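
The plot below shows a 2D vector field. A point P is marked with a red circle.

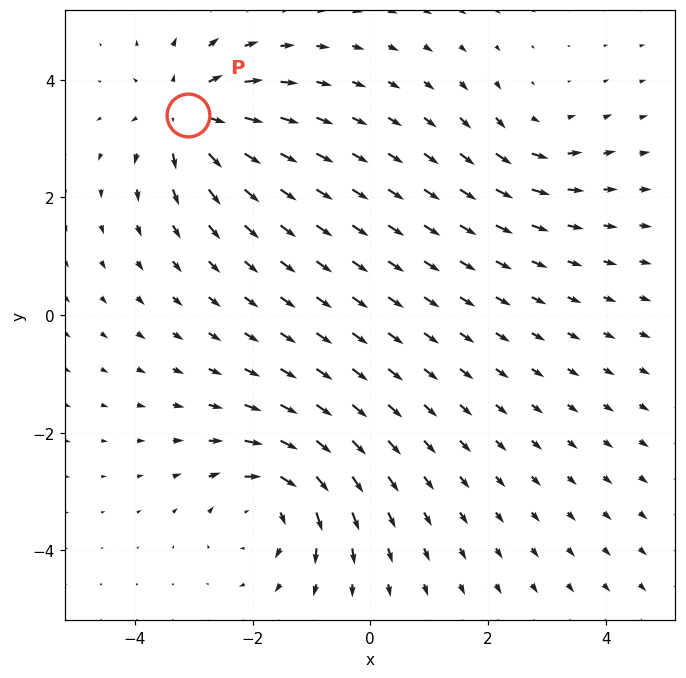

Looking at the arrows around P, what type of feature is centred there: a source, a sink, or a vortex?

source

At P (-3.1, 3.4) the arrows spread outward. Divergence about +5, curl ≈0 — positive divergence with near-zero curl is a source.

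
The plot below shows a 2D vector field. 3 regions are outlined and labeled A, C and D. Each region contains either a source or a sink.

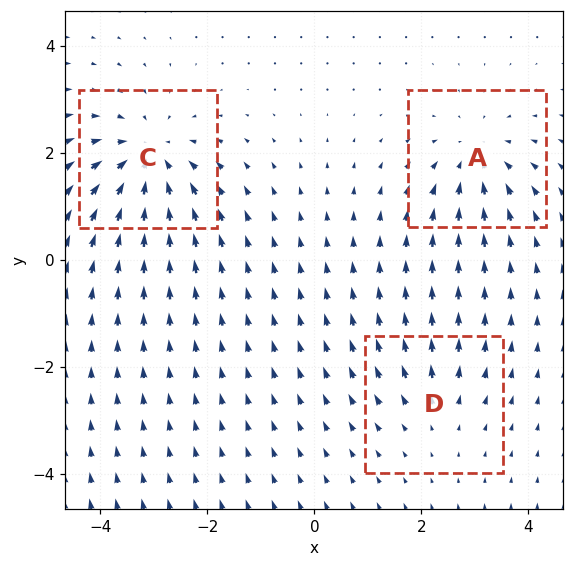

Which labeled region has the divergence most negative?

Divergence at each region's feature centre — A: about -4, C: about -5, D: about +2. Region C is most negative.

C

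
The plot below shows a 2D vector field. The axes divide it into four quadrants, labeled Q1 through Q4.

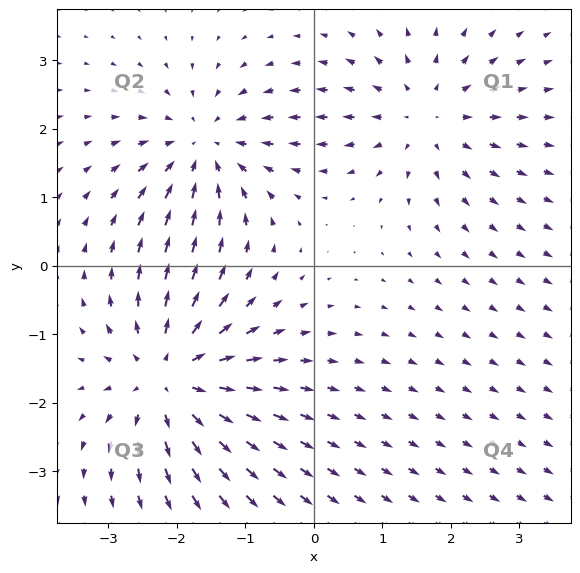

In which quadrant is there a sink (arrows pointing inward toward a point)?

Q2

The sink sits at approximately (-1.6, 1.7), which lies in quadrant Q2. The divergence there is about -4, negative as expected for a sink.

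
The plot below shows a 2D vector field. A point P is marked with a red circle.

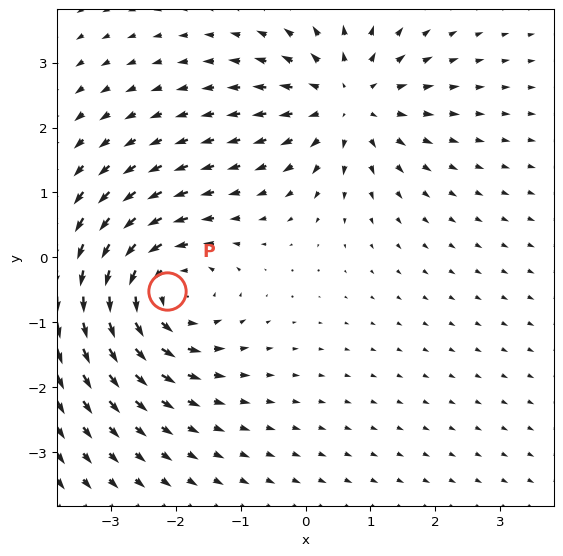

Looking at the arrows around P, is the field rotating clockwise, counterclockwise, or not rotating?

counterclockwise

Near P at (-2.1, -0.5) the arrows circulate counterclockwise. The curl (z-component) there is about +5; positive curl means counterclockwise rotation.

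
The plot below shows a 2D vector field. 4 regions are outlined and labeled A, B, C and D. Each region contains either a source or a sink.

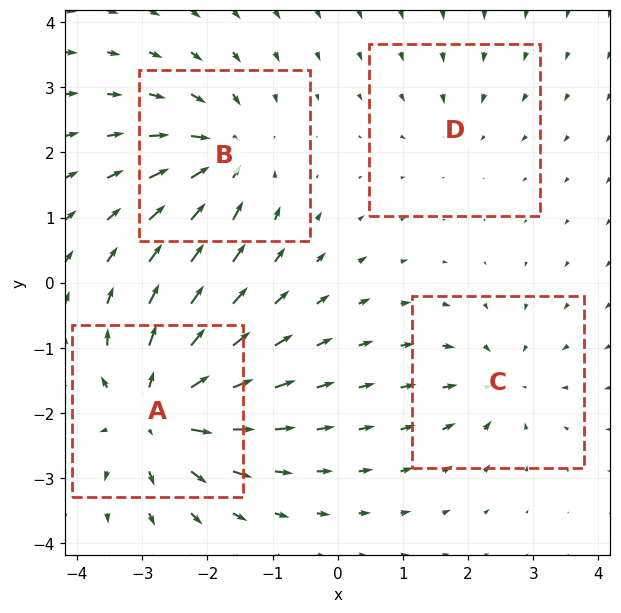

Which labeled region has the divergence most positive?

Divergence at each region's feature centre — A: about +7, B: about -6, C: about -4, D: about -2. Region A is most positive.

A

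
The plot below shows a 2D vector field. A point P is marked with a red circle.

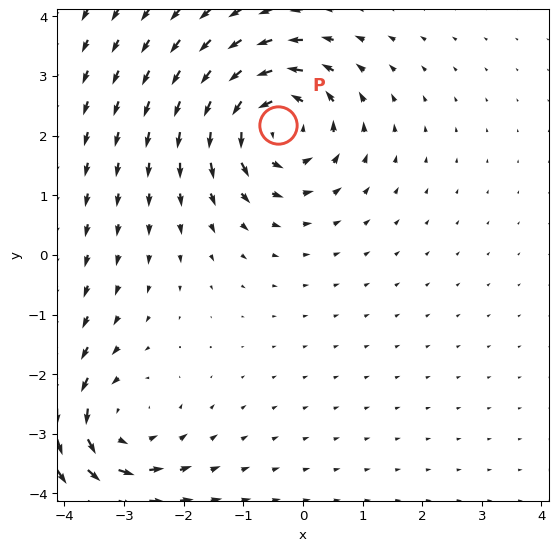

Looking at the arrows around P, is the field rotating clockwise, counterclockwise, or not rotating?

counterclockwise

Near P at (-0.4, 2.2) the arrows circulate counterclockwise. The curl (z-component) there is about +6; positive curl means counterclockwise rotation.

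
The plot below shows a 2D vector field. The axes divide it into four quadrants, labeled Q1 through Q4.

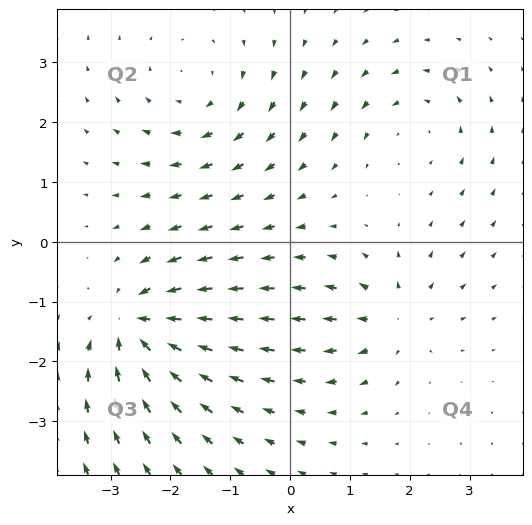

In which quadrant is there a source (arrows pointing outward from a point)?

The source sits at approximately (1.7, -1.3), which lies in quadrant Q4. The divergence there is about +3, positive as expected for a source.

Q4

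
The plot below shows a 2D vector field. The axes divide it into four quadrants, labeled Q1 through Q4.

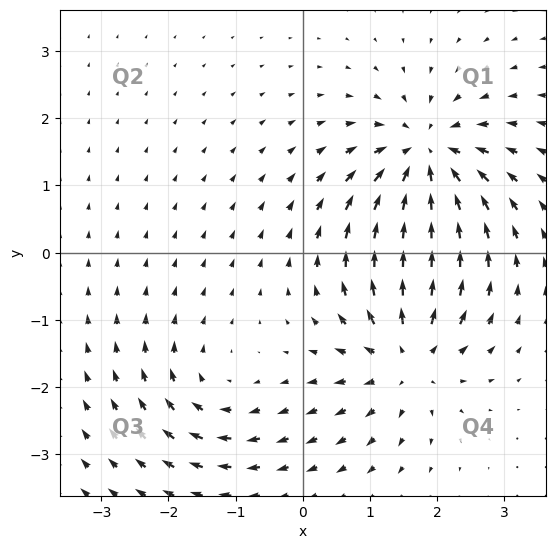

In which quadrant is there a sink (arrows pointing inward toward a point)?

The sink sits at approximately (1.8, 1.4), which lies in quadrant Q1. The divergence there is about -6, negative as expected for a sink.

Q1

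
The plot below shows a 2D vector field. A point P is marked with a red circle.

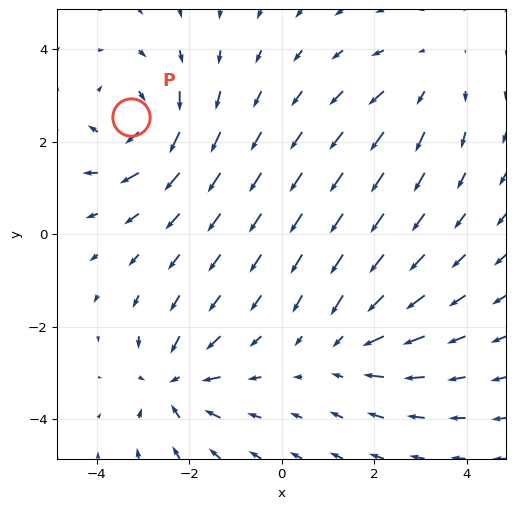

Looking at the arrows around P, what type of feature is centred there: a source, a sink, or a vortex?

At P (-3.3, 2.5) the arrows circulate clockwise. Divergence ≈0, curl about -4 — near-zero divergence with nonzero curl is a vortex.

vortex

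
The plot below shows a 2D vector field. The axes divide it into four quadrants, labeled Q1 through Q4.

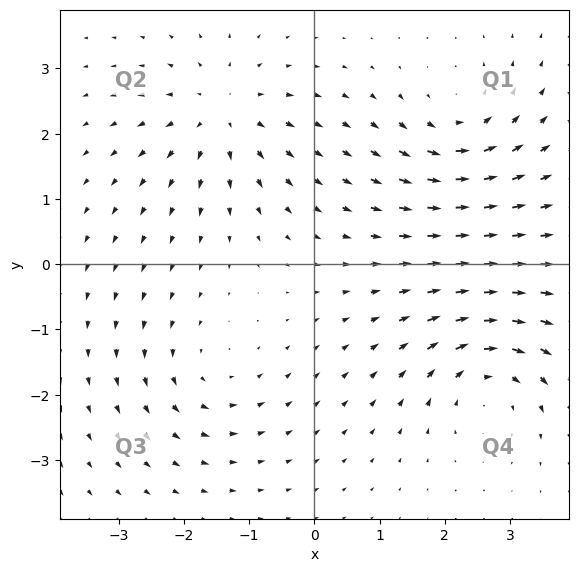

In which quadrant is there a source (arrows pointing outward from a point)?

The source sits at approximately (-1.4, 2.3), which lies in quadrant Q2. The divergence there is about +5, positive as expected for a source.

Q2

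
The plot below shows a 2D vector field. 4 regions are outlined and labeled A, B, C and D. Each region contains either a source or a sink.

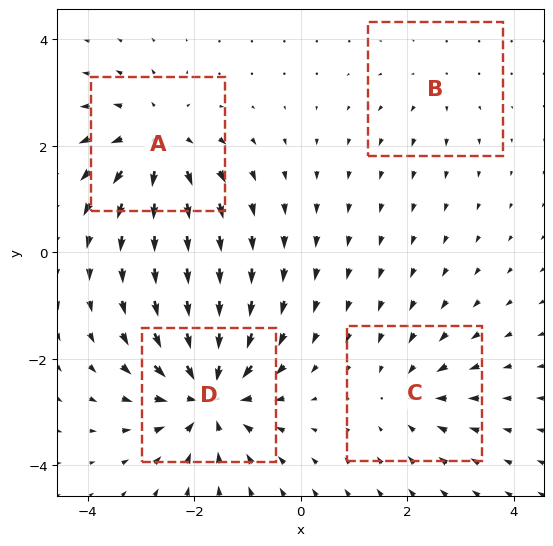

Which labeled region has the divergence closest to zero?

B

Divergence at each region's feature centre — A: about +5, B: about +2, C: about -3, D: about -7. Region B is closest to zero.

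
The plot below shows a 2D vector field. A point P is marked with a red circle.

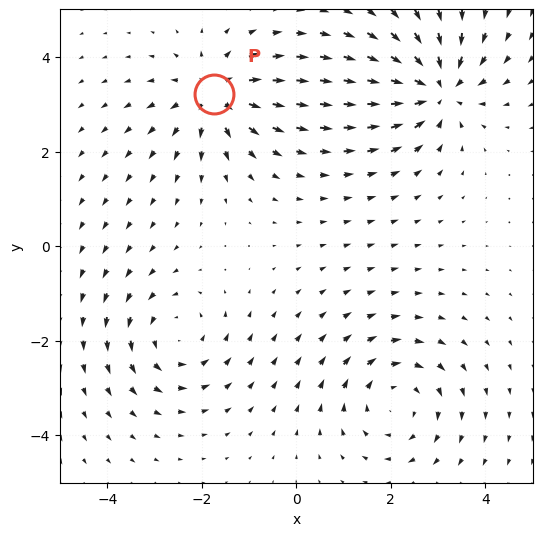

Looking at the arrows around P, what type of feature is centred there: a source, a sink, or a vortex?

At P (-1.7, 3.2) the arrows spread outward. Divergence about +5, curl ≈0 — positive divergence with near-zero curl is a source.

source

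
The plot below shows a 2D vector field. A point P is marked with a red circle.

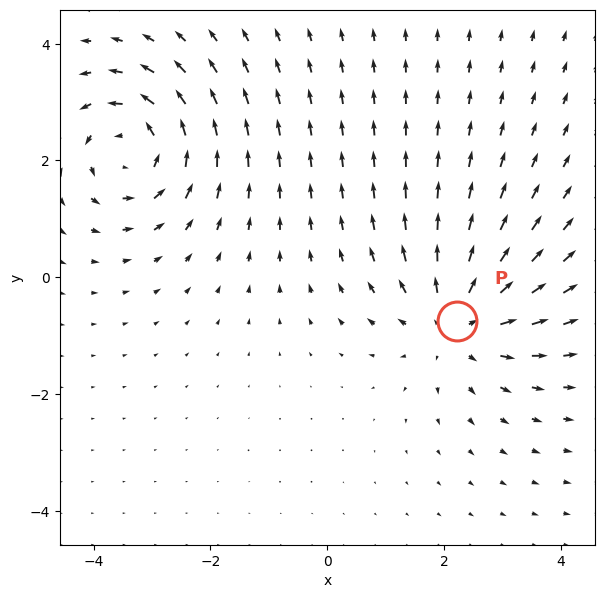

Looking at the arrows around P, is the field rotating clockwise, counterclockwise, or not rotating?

Near P at (2.2, -0.8) the arrows show no circulation. The curl there is ≈0.

not rotating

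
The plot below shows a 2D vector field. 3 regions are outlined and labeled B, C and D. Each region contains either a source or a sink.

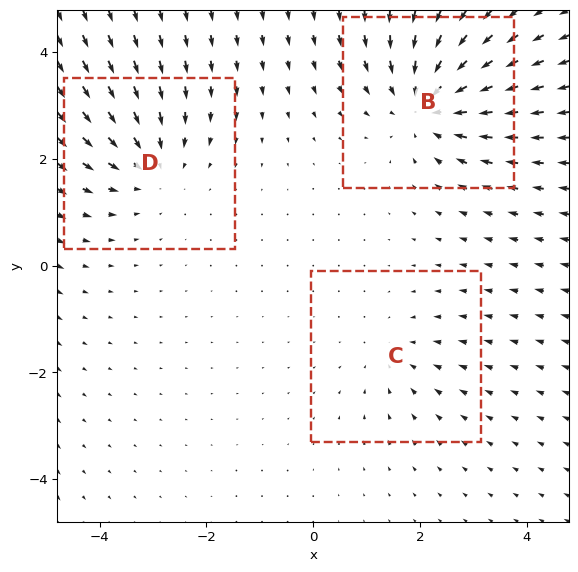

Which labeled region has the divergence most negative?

Divergence at each region's feature centre — B: about -4, C: about -2, D: about -3. Region B is most negative.

B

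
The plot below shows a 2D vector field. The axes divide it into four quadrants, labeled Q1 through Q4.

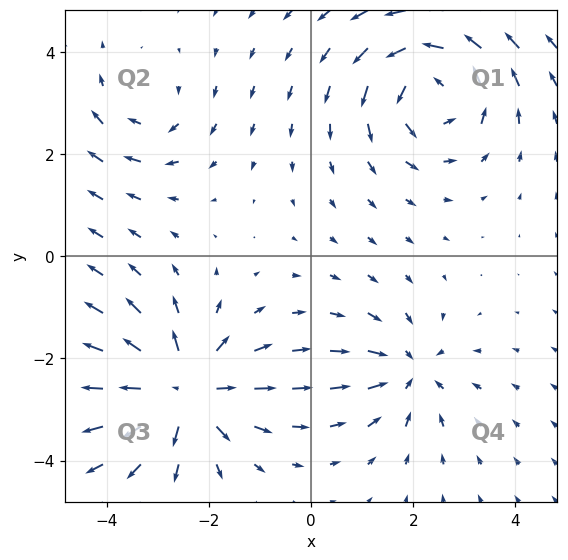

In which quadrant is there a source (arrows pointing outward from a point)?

The source sits at approximately (-2.5, -2.6), which lies in quadrant Q3. The divergence there is about +5, positive as expected for a source.

Q3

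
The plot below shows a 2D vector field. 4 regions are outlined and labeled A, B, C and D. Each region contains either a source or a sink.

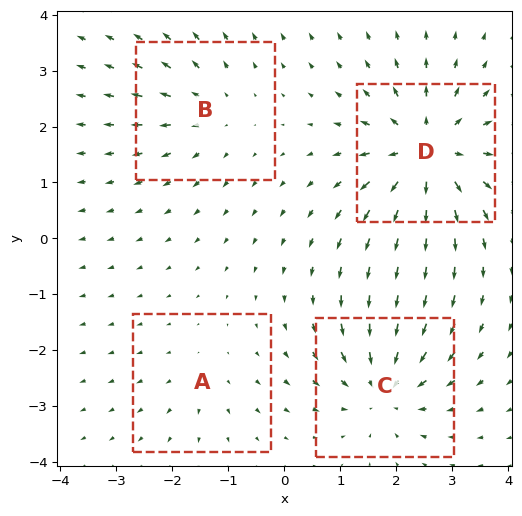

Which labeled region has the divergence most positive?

Divergence at each region's feature centre — A: about +2, B: about +4, C: about -6, D: about +7. Region D is most positive.

D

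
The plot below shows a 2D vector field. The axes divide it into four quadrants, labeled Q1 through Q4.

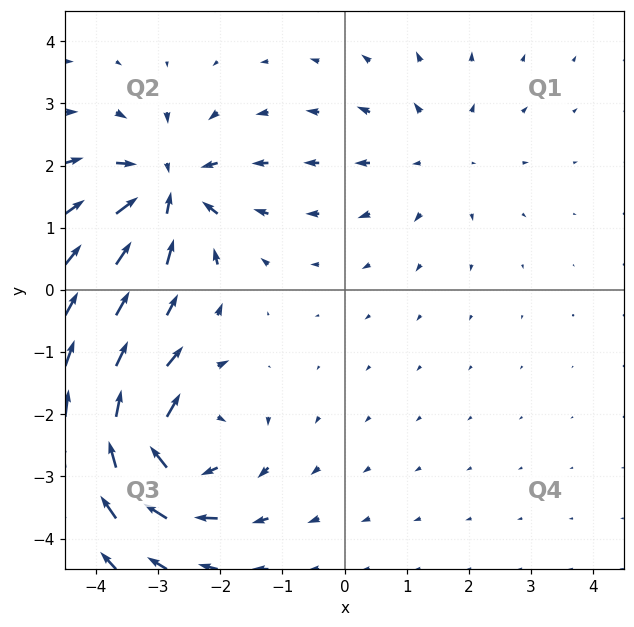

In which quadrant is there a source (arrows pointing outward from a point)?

The source sits at approximately (1.5, 2.2), which lies in quadrant Q1. The divergence there is about +2, positive as expected for a source.

Q1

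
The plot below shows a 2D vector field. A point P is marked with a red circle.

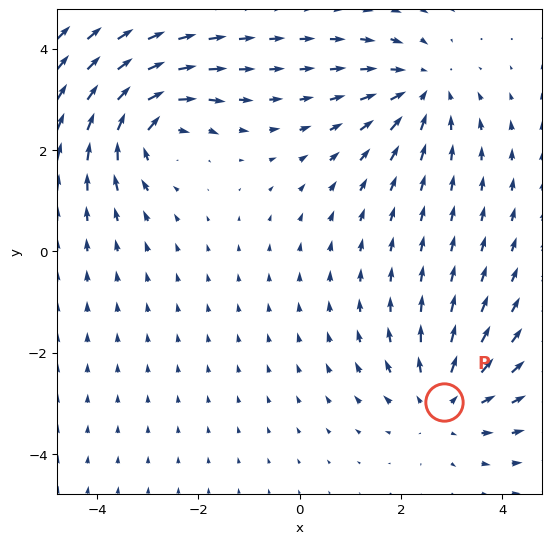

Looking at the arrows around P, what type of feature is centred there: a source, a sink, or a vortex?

source

At P (2.8, -3.0) the arrows spread outward. Divergence about +2, curl ≈0 — positive divergence with near-zero curl is a source.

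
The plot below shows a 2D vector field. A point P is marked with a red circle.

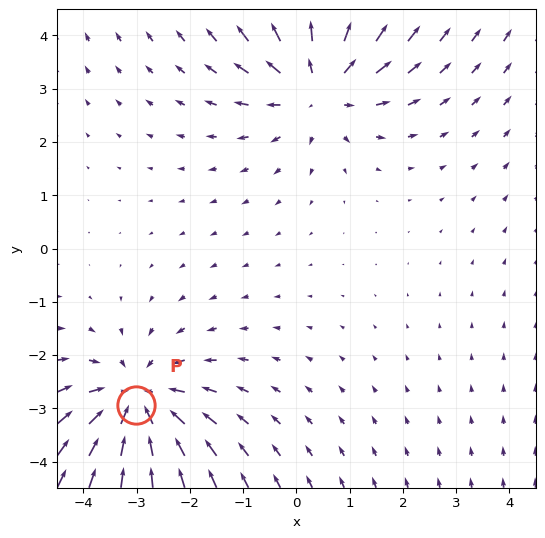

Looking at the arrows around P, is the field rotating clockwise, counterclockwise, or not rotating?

not rotating

Near P at (-3.0, -2.9) the arrows show no circulation. The curl there is ≈0.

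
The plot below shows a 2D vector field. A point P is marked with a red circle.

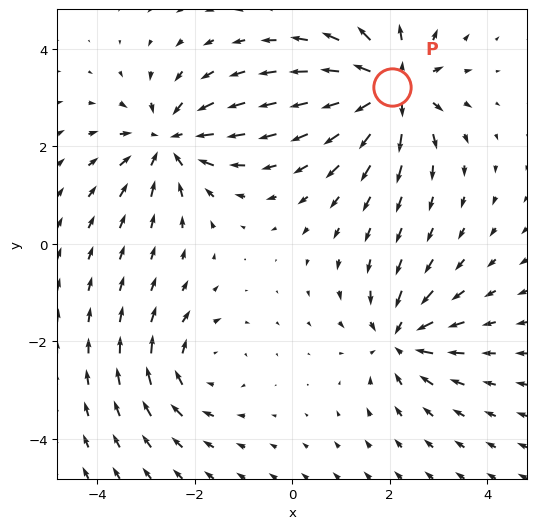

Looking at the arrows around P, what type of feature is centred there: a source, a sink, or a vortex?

source

At P (2.1, 3.2) the arrows spread outward. Divergence about +6, curl ≈0 — positive divergence with near-zero curl is a source.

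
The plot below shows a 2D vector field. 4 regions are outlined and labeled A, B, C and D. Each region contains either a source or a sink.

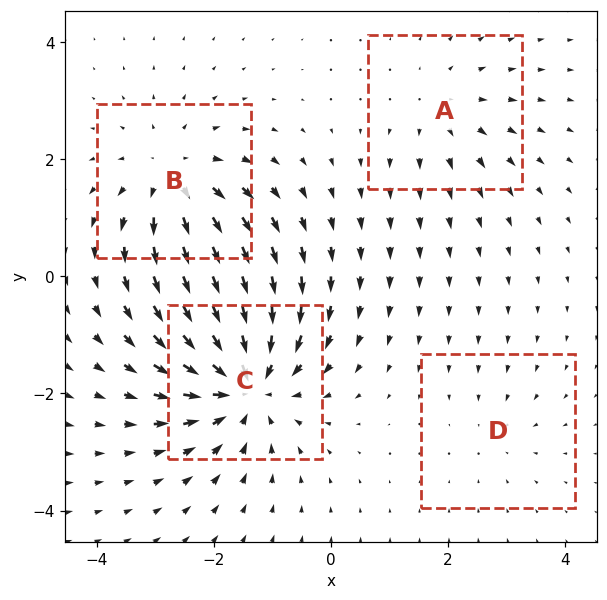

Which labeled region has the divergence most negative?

C

Divergence at each region's feature centre — A: about +3, B: about +5, C: about -7, D: about -2. Region C is most negative.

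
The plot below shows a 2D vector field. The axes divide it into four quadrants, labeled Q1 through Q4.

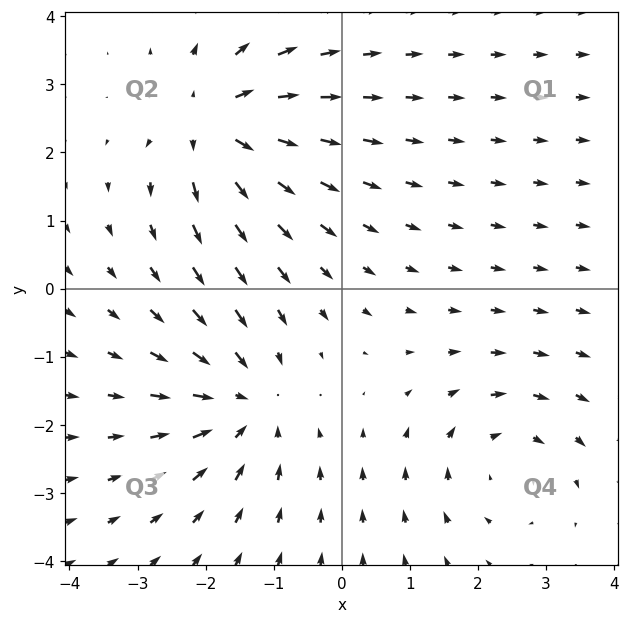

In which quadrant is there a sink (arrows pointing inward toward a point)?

Q3

The sink sits at approximately (-1.4, -1.7), which lies in quadrant Q3. The divergence there is about -4, negative as expected for a sink.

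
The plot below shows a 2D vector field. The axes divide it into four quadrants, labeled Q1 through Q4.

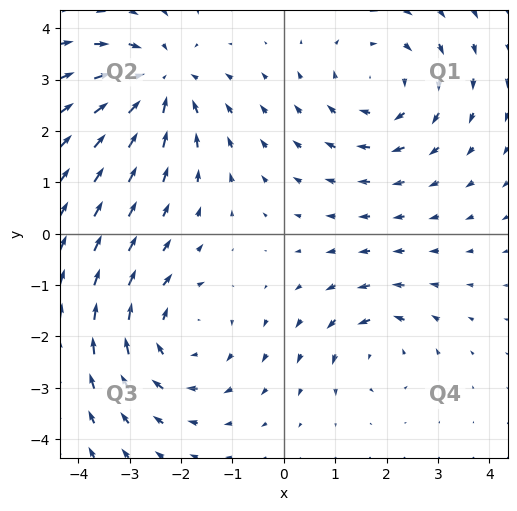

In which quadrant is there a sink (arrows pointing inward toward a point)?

Q2

The sink sits at approximately (-2.4, 2.9), which lies in quadrant Q2. The divergence there is about -4, negative as expected for a sink.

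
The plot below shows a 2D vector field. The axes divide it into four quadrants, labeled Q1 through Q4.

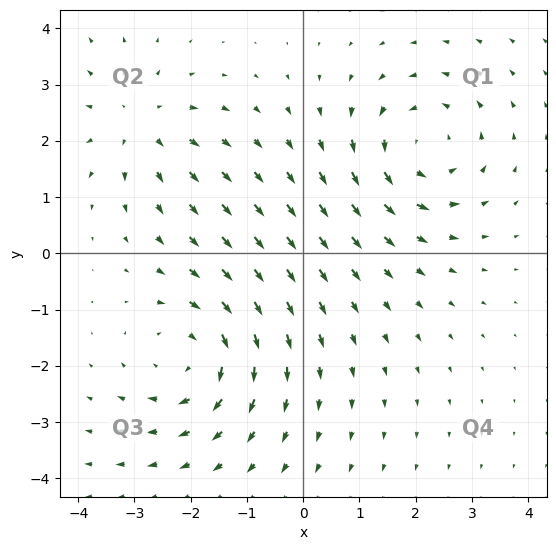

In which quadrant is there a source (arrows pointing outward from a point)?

The source sits at approximately (-2.9, 2.3), which lies in quadrant Q2. The divergence there is about +3, positive as expected for a source.

Q2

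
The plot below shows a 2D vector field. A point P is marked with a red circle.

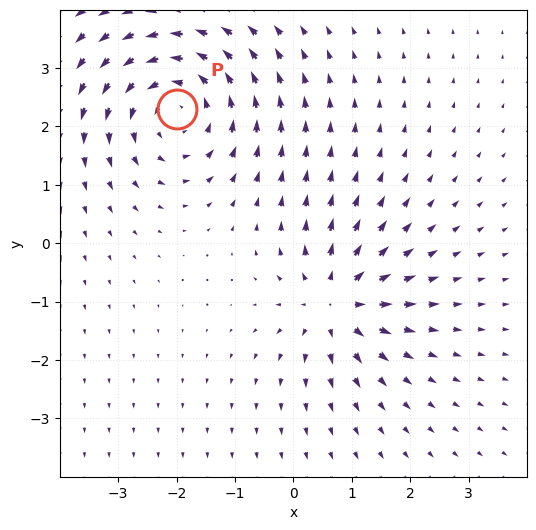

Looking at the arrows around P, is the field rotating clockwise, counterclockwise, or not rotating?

counterclockwise

Near P at (-2.0, 2.3) the arrows circulate counterclockwise. The curl (z-component) there is about +4; positive curl means counterclockwise rotation.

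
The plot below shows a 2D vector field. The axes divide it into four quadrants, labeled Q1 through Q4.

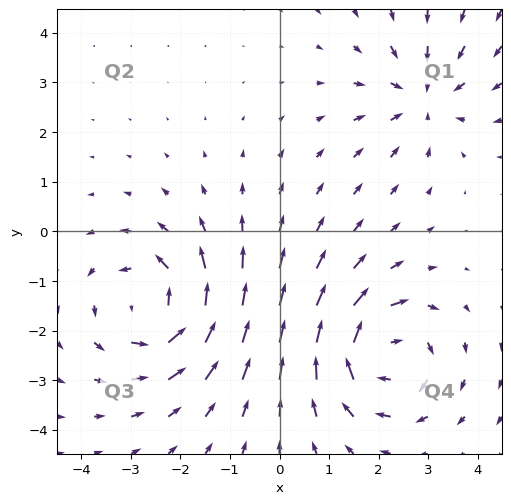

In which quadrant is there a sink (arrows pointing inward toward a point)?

Q1

The sink sits at approximately (2.9, 2.7), which lies in quadrant Q1. The divergence there is about -3, negative as expected for a sink.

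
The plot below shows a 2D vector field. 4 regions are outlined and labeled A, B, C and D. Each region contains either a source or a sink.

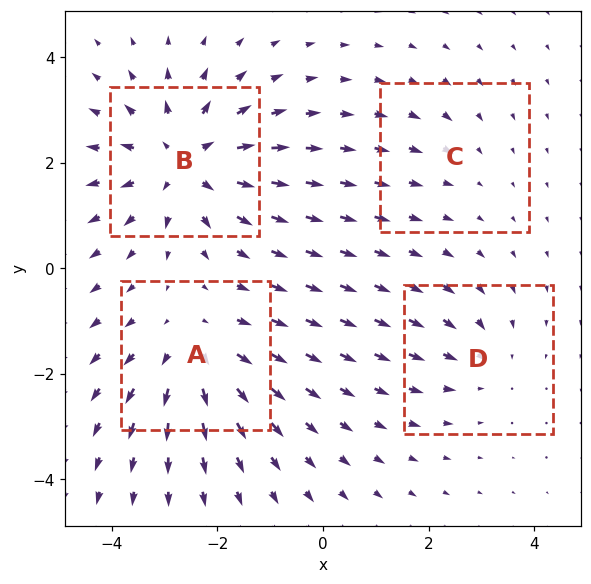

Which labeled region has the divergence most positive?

Divergence at each region's feature centre — A: about +4, B: about +6, C: about -2, D: about -3. Region B is most positive.

B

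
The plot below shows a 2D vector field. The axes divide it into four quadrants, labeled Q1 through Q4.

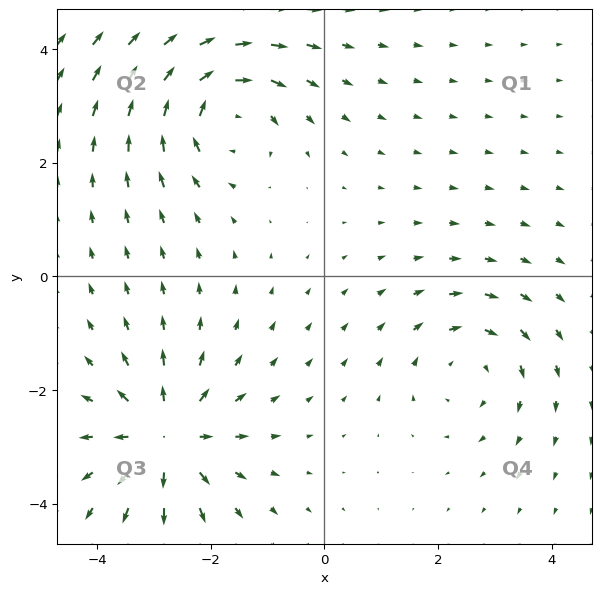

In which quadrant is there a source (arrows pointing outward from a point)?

Q3

The source sits at approximately (-2.8, -2.8), which lies in quadrant Q3. The divergence there is about +4, positive as expected for a source.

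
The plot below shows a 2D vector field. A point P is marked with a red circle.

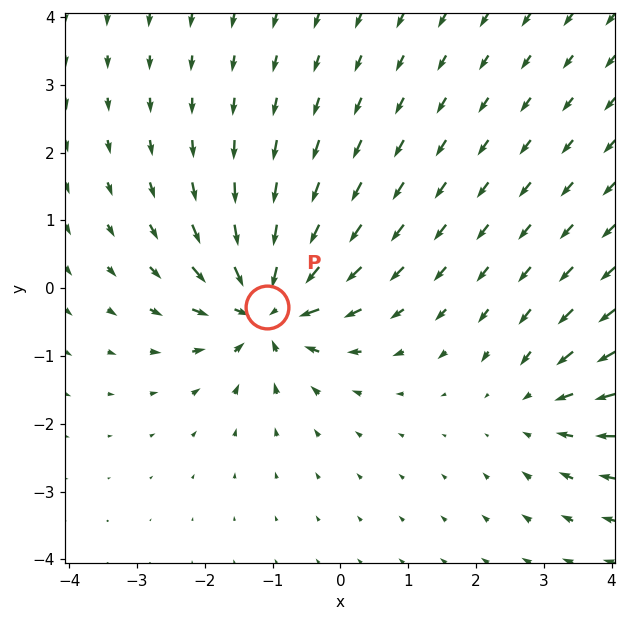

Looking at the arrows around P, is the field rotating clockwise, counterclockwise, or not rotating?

Near P at (-1.1, -0.3) the arrows show no circulation. The curl there is ≈0.

not rotating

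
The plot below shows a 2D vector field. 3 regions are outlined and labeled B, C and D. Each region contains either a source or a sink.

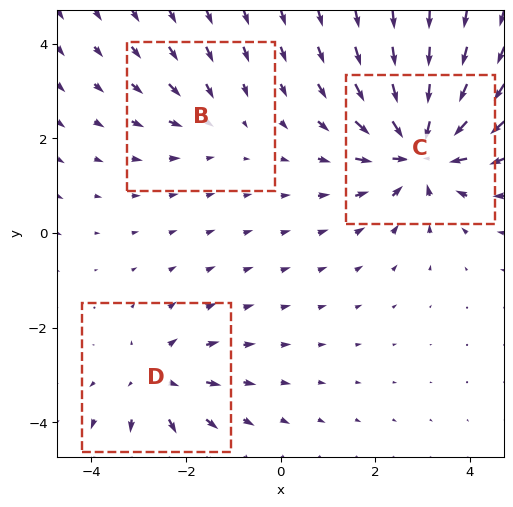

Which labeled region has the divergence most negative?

C

Divergence at each region's feature centre — B: about -2, C: about -5, D: about +3. Region C is most negative.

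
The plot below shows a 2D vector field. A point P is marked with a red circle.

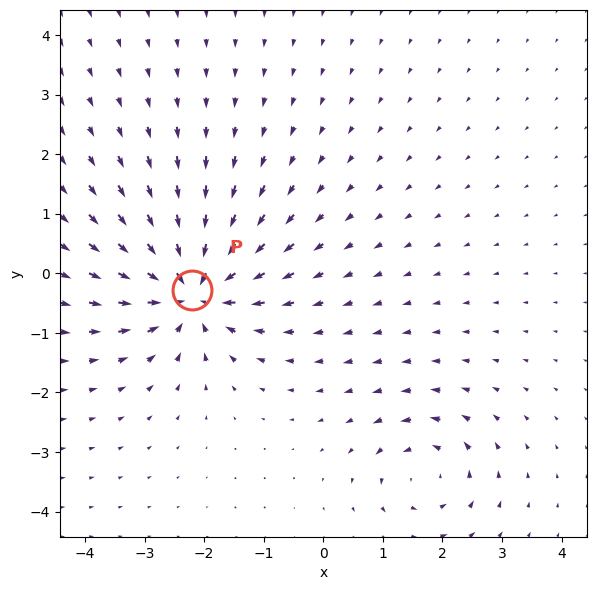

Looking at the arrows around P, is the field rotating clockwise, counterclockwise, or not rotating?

Near P at (-2.2, -0.3) the arrows show no circulation. The curl there is ≈0.

not rotating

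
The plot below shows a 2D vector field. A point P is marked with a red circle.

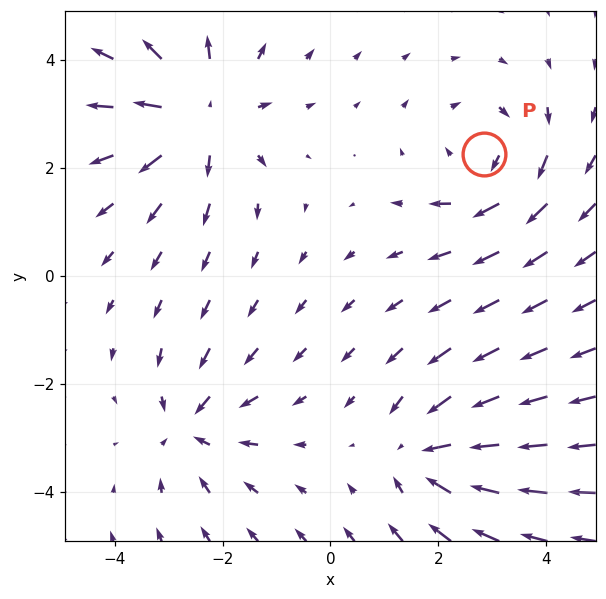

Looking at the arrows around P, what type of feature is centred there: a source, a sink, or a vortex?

vortex

At P (2.9, 2.3) the arrows circulate clockwise. Divergence ≈0, curl about -4 — near-zero divergence with nonzero curl is a vortex.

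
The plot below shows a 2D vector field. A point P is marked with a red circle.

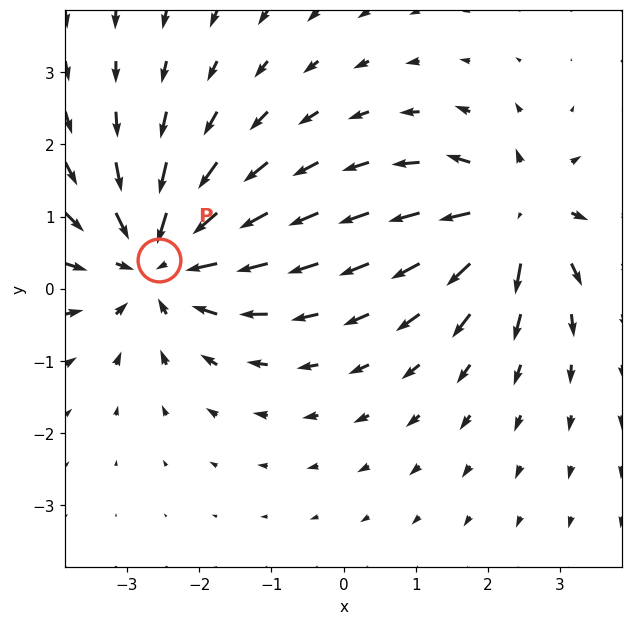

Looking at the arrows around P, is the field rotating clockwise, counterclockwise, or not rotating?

Near P at (-2.6, 0.4) the arrows show no circulation. The curl there is ≈0.

not rotating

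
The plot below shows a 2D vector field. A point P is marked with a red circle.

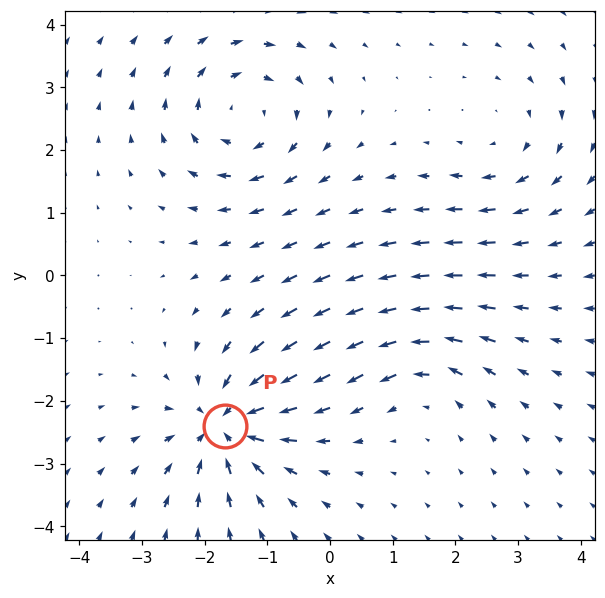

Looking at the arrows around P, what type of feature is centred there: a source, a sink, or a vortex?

sink

At P (-1.7, -2.4) the arrows converge inward. Divergence about -6, curl ≈0 — negative divergence with near-zero curl is a sink.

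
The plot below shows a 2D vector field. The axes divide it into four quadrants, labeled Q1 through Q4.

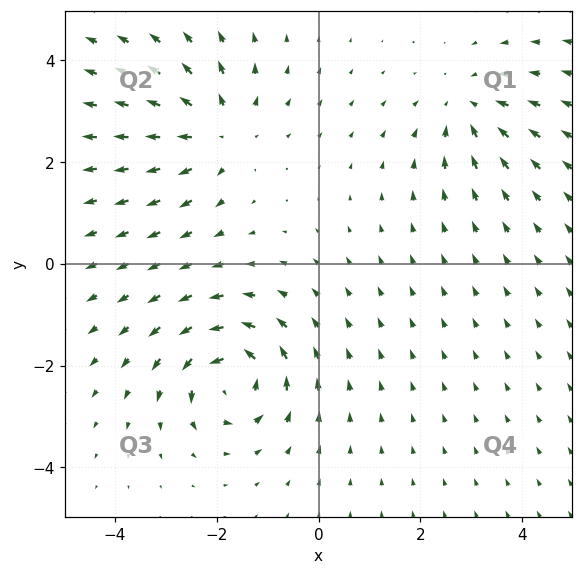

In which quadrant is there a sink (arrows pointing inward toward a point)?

The sink sits at approximately (2.9, 3.1), which lies in quadrant Q1. The divergence there is about -3, negative as expected for a sink.

Q1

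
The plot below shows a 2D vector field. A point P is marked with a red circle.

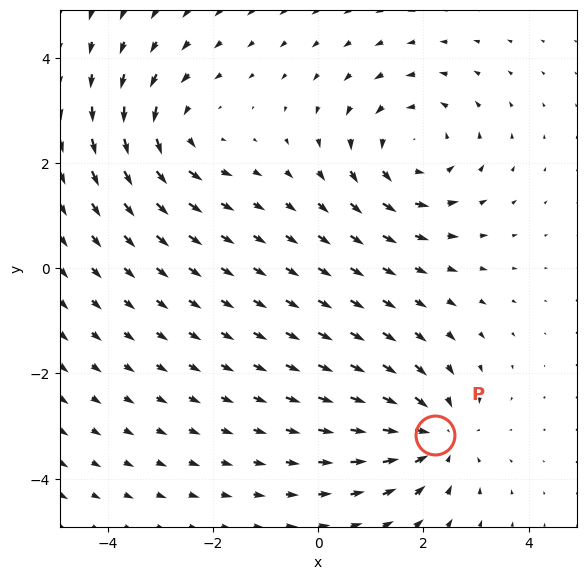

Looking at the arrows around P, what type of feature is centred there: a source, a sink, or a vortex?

At P (2.2, -3.2) the arrows converge inward. Divergence about -4, curl ≈0 — negative divergence with near-zero curl is a sink.

sink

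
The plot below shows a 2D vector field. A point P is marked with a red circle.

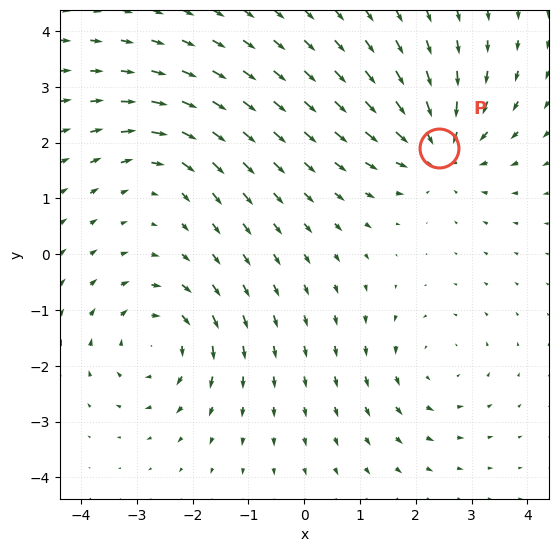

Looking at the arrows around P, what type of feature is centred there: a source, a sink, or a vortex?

At P (2.4, 1.9) the arrows converge inward. Divergence about -5, curl ≈0 — negative divergence with near-zero curl is a sink.

sink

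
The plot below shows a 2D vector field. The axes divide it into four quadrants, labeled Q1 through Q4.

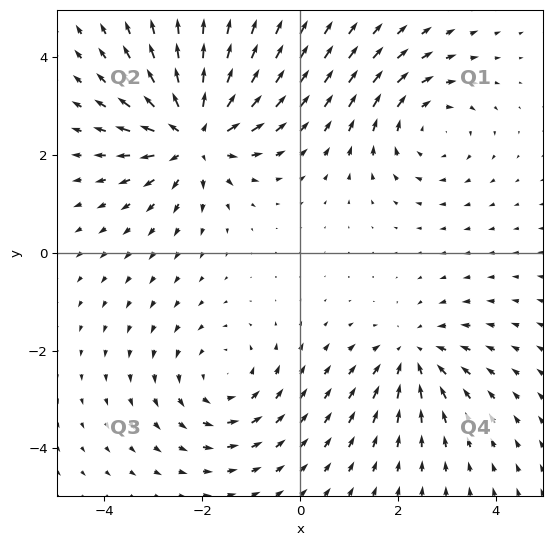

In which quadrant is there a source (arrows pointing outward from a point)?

The source sits at approximately (-2.2, 2.4), which lies in quadrant Q2. The divergence there is about +6, positive as expected for a source.

Q2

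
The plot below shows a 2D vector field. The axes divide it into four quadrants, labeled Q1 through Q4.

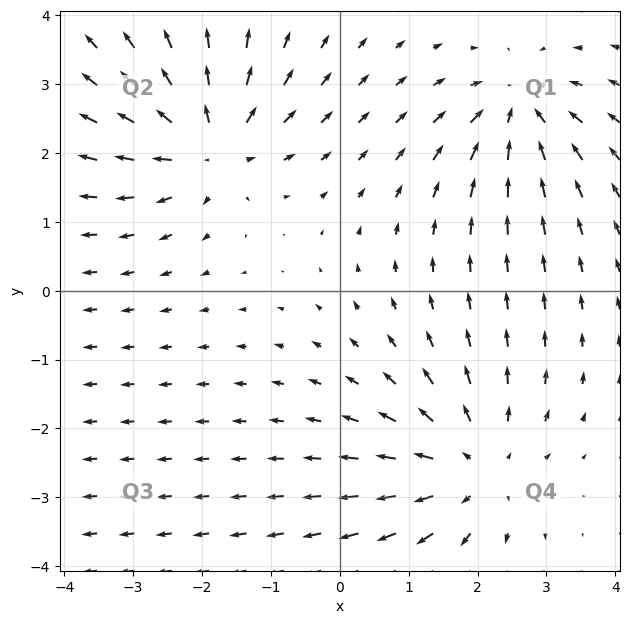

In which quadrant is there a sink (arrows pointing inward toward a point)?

The sink sits at approximately (2.6, 2.6), which lies in quadrant Q1. The divergence there is about -4, negative as expected for a sink.

Q1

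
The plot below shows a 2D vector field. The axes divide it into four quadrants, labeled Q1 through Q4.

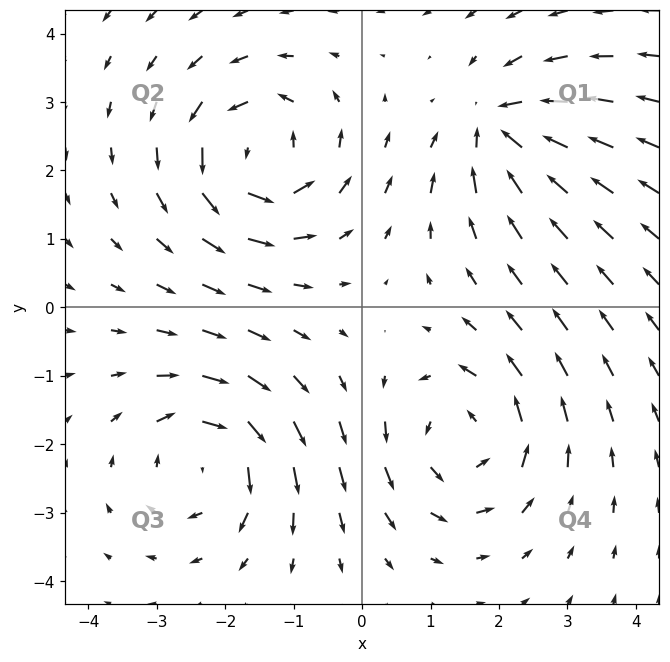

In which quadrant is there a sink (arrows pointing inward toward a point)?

Q1

The sink sits at approximately (2.0, 2.6), which lies in quadrant Q1. The divergence there is about -4, negative as expected for a sink.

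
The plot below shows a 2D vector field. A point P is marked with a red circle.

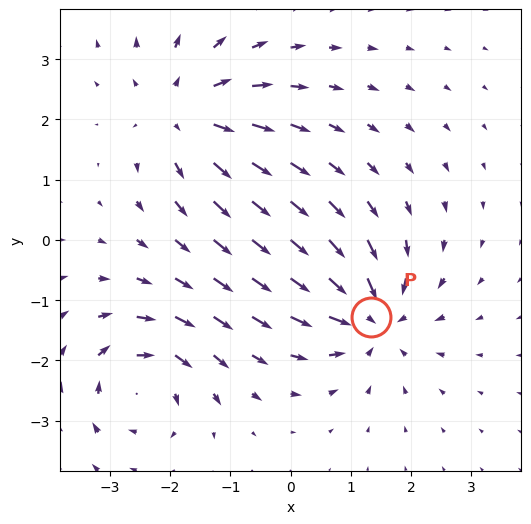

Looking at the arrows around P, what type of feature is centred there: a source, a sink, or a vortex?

sink

At P (1.3, -1.3) the arrows converge inward. Divergence about -6, curl ≈0 — negative divergence with near-zero curl is a sink.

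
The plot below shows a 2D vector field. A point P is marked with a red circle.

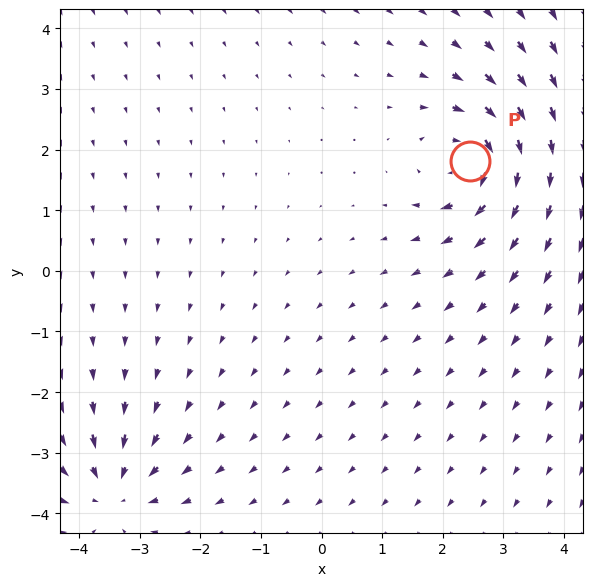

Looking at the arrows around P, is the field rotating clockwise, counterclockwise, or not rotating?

Near P at (2.5, 1.8) the arrows circulate clockwise. The curl (z-component) there is about -5; negative curl means clockwise rotation.

clockwise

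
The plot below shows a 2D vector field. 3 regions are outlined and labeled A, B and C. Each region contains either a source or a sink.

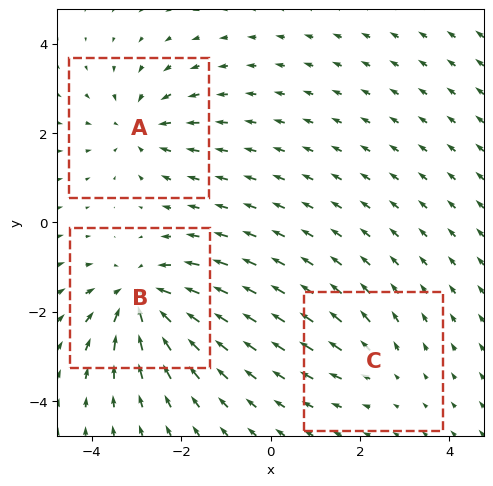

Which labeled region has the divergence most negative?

B

Divergence at each region's feature centre — A: about -3, B: about -5, C: about +2. Region B is most negative.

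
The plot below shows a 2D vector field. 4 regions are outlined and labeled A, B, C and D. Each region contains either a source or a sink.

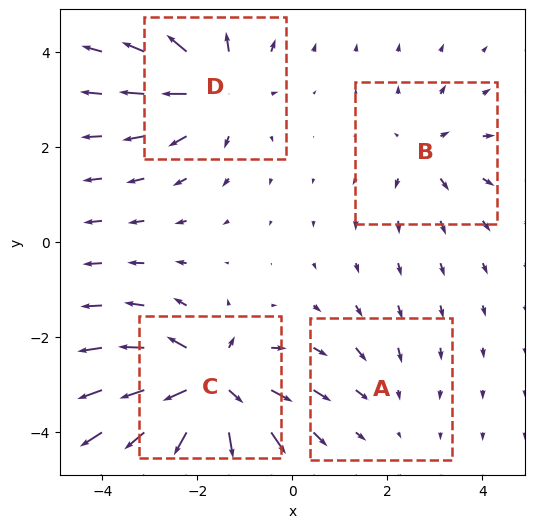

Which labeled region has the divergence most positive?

C

Divergence at each region's feature centre — A: about -2, B: about +4, C: about +8, D: about +6. Region C is most positive.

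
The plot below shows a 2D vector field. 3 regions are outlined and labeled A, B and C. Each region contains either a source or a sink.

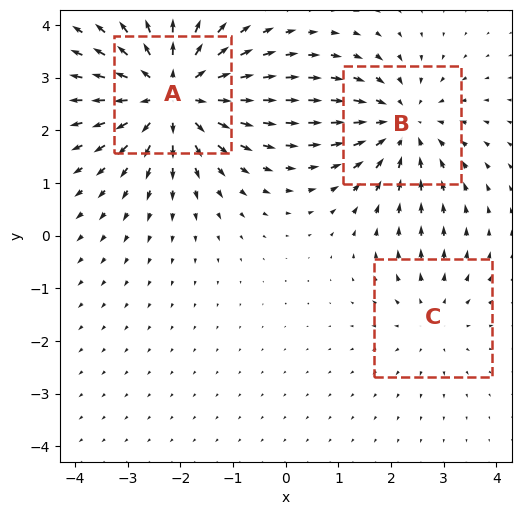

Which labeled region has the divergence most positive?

Divergence at each region's feature centre — A: about +5, B: about -3, C: about +2. Region A is most positive.

A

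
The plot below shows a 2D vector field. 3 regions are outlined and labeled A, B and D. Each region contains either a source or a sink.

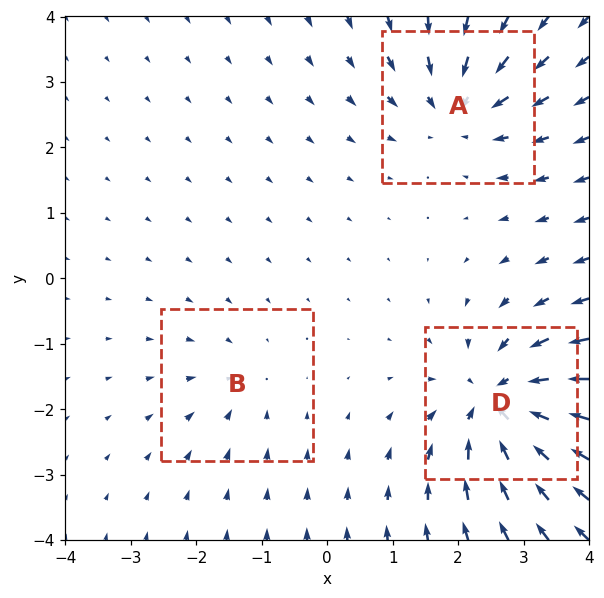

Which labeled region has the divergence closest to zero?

B

Divergence at each region's feature centre — A: about -4, B: about -2, D: about -6. Region B is closest to zero.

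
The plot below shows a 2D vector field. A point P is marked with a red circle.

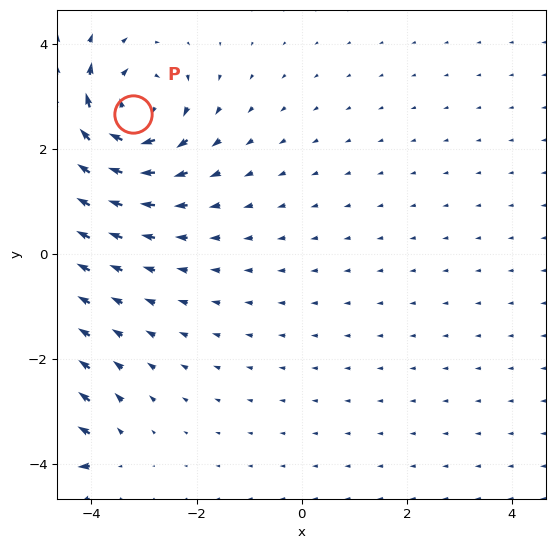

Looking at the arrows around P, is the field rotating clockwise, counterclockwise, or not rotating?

Near P at (-3.2, 2.7) the arrows circulate clockwise. The curl (z-component) there is about -6; negative curl means clockwise rotation.

clockwise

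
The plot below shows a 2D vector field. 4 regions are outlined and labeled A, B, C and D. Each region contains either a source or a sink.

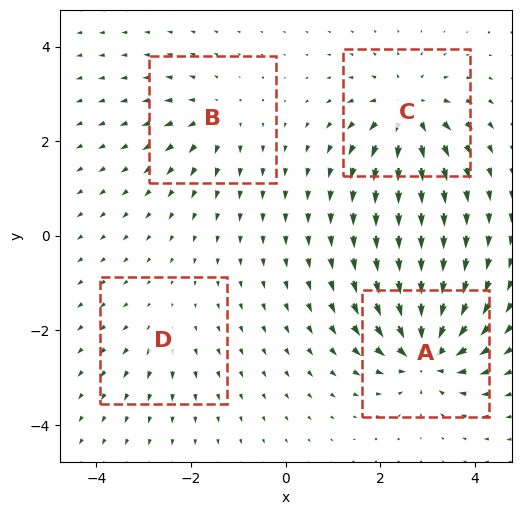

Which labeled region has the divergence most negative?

A

Divergence at each region's feature centre — A: about -8, B: about +4, C: about +7, D: about +2. Region A is most negative.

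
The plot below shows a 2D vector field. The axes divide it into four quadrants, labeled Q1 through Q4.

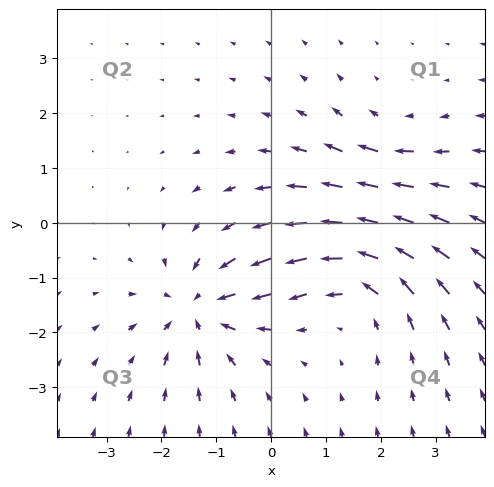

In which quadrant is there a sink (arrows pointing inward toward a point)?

Q3

The sink sits at approximately (-1.3, -1.6), which lies in quadrant Q3. The divergence there is about -5, negative as expected for a sink.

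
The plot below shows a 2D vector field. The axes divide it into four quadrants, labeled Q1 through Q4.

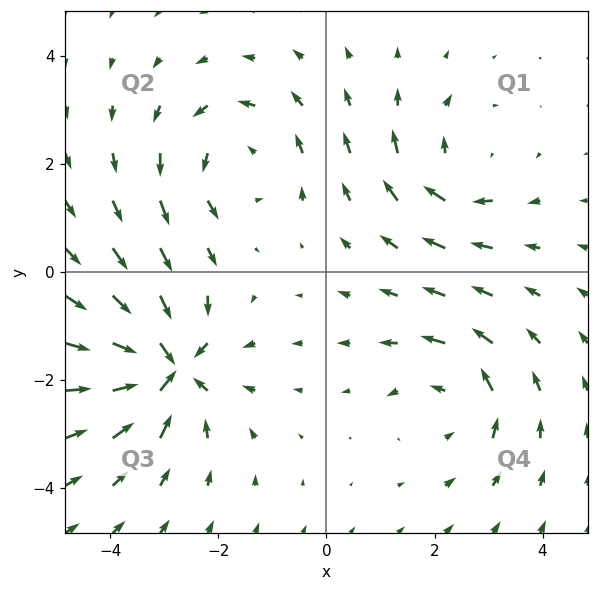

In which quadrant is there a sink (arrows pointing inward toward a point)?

The sink sits at approximately (-2.9, -1.8), which lies in quadrant Q3. The divergence there is about -6, negative as expected for a sink.

Q3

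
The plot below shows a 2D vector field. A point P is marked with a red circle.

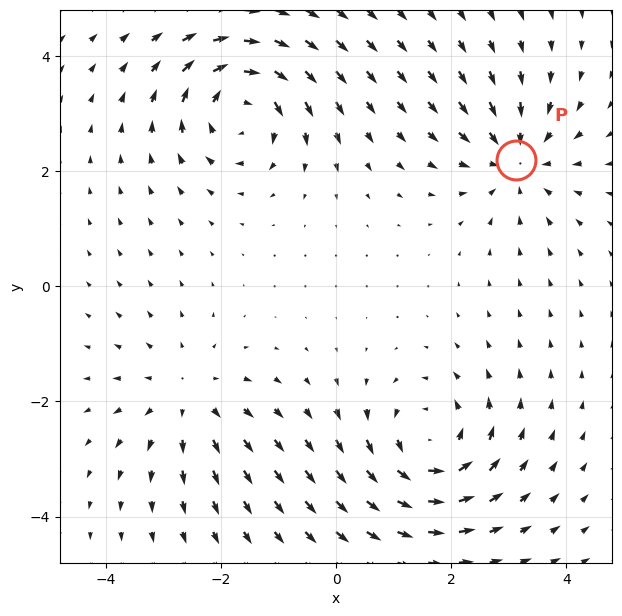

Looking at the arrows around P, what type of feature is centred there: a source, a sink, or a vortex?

sink

At P (3.1, 2.2) the arrows converge inward. Divergence about -5, curl ≈0 — negative divergence with near-zero curl is a sink.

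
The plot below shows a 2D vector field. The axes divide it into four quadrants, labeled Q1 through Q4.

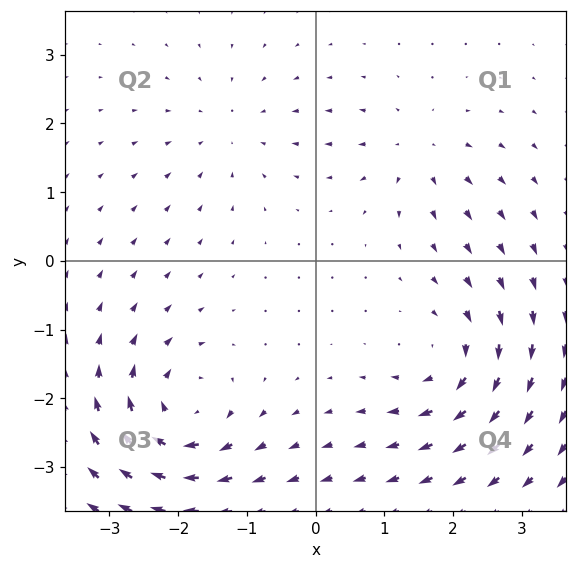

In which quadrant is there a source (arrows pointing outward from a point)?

Q1

The source sits at approximately (1.5, 1.6), which lies in quadrant Q1. The divergence there is about +3, positive as expected for a source.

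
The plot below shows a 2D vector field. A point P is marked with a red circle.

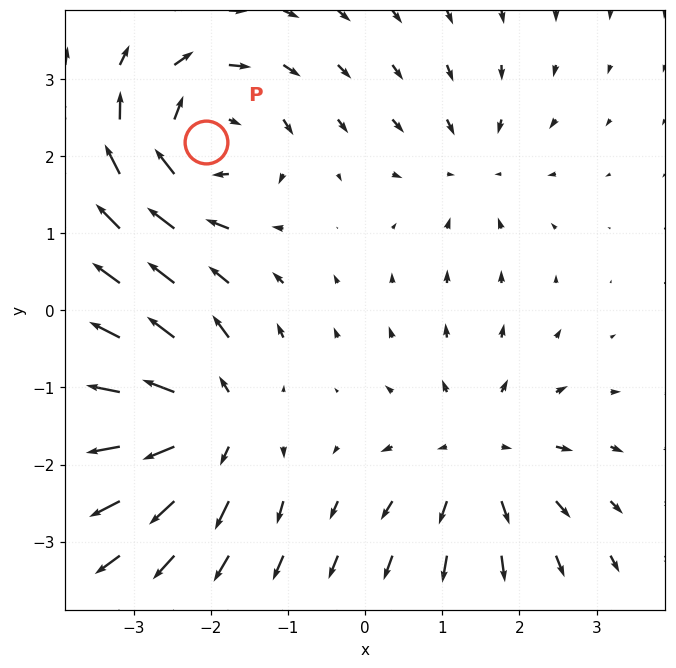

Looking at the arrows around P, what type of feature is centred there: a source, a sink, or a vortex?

At P (-2.1, 2.2) the arrows circulate clockwise. Divergence ≈0, curl about -6 — near-zero divergence with nonzero curl is a vortex.

vortex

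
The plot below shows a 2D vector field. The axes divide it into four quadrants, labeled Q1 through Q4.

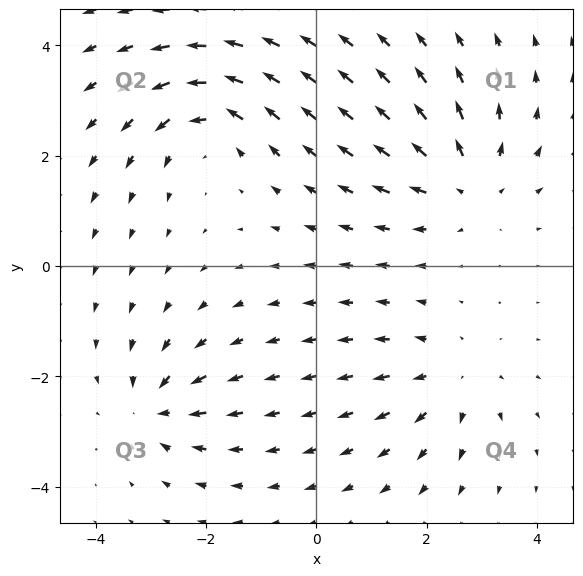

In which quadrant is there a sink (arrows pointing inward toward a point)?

Q3

The sink sits at approximately (-2.9, -2.6), which lies in quadrant Q3. The divergence there is about -5, negative as expected for a sink.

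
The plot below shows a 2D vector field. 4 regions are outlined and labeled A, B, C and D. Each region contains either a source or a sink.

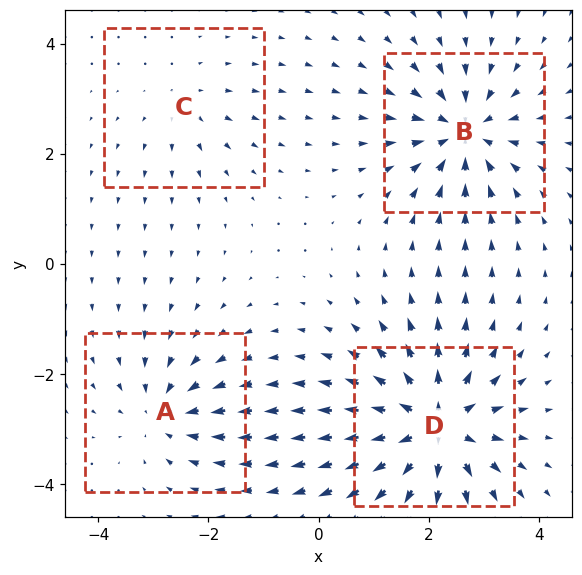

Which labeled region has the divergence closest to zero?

Divergence at each region's feature centre — A: about -4, B: about -6, C: about +2, D: about +8. Region C is closest to zero.

C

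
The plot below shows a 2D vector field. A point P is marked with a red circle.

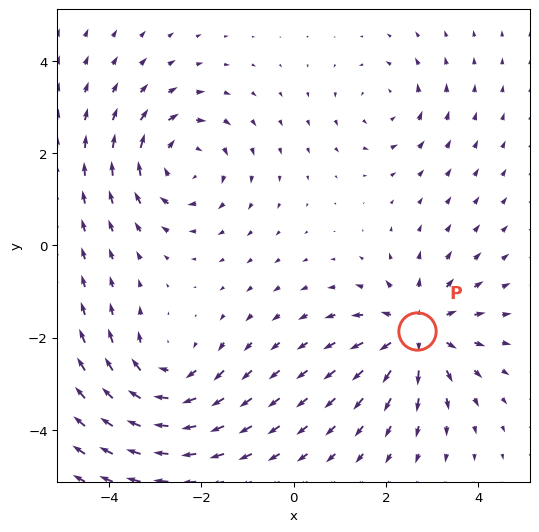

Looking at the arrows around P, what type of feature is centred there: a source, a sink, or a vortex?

source

At P (2.7, -1.9) the arrows spread outward. Divergence about +5, curl ≈0 — positive divergence with near-zero curl is a source.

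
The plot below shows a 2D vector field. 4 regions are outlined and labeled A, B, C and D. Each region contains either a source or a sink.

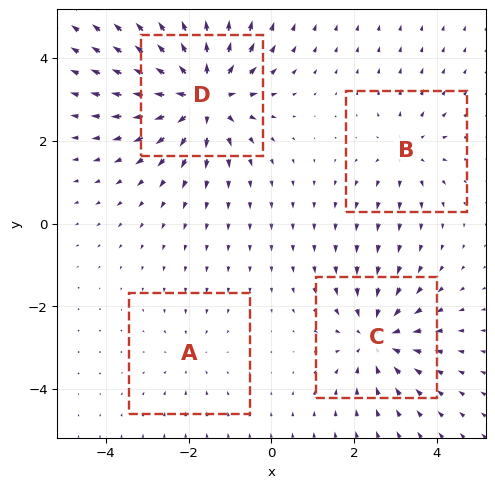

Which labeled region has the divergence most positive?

D

Divergence at each region's feature centre — A: about -2, B: about +3, C: about -4, D: about +6. Region D is most positive.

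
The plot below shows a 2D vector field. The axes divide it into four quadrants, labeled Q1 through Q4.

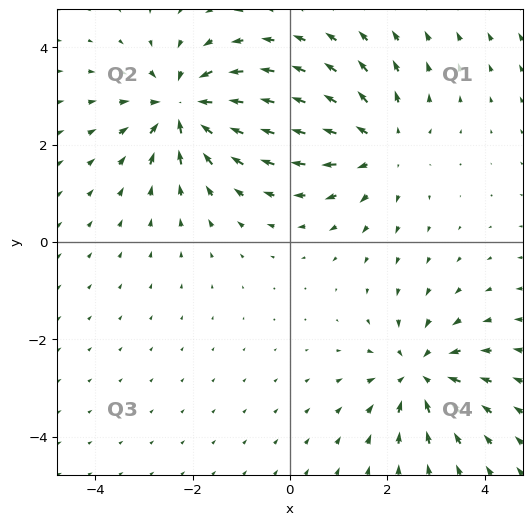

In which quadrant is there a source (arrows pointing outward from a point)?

The source sits at approximately (1.8, 2.0), which lies in quadrant Q1. The divergence there is about +4, positive as expected for a source.

Q1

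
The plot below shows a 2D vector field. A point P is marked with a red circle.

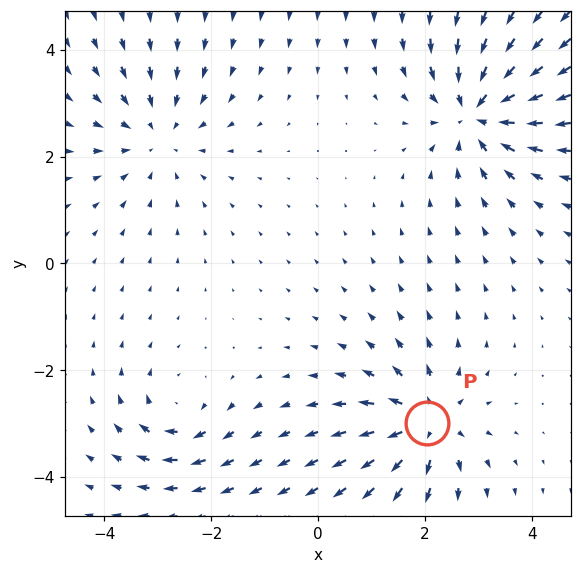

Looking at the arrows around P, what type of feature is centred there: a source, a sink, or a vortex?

source

At P (2.0, -3.0) the arrows spread outward. Divergence about +5, curl ≈0 — positive divergence with near-zero curl is a source.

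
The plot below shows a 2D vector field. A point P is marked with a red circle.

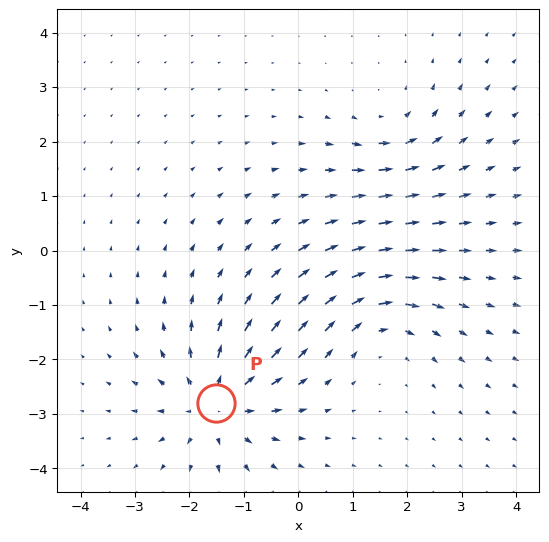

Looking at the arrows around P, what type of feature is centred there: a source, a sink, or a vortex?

At P (-1.5, -2.8) the arrows spread outward. Divergence about +5, curl ≈0 — positive divergence with near-zero curl is a source.

source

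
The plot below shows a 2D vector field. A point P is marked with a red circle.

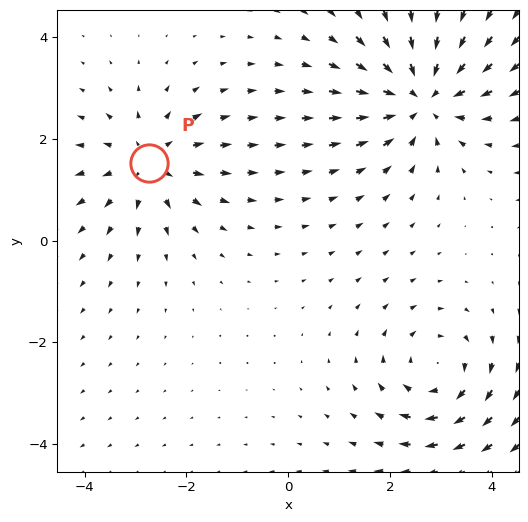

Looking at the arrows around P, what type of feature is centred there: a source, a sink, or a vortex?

source

At P (-2.7, 1.5) the arrows spread outward. Divergence about +3, curl ≈0 — positive divergence with near-zero curl is a source.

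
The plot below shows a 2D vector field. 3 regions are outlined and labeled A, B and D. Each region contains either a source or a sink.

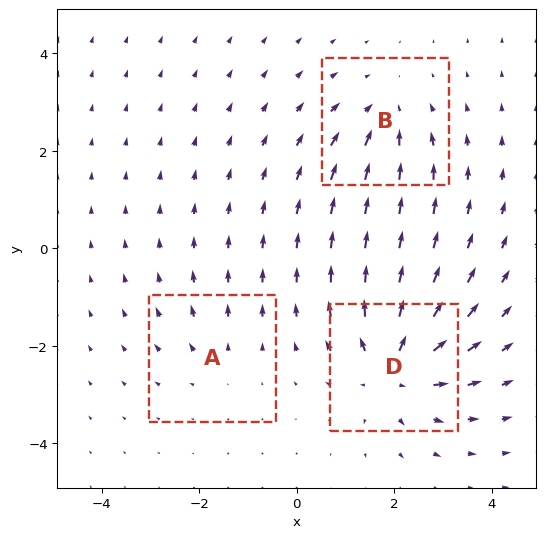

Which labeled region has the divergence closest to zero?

Divergence at each region's feature centre — A: about +2, B: about -3, D: about +5. Region A is closest to zero.

A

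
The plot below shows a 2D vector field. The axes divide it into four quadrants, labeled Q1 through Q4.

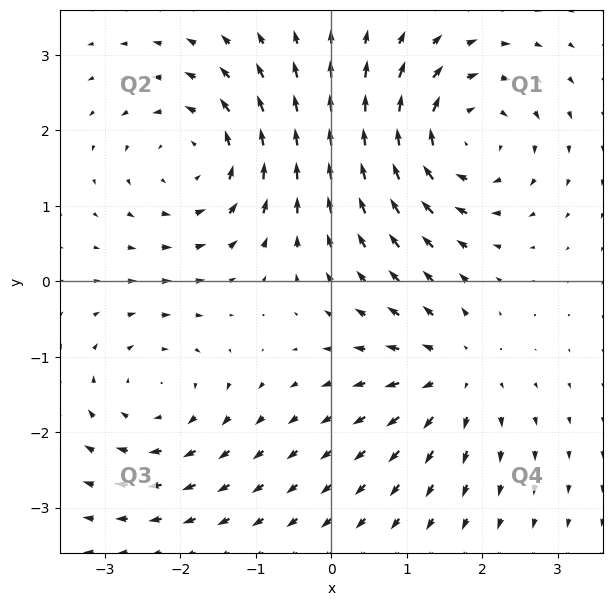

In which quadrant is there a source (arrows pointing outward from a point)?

Q4

The source sits at approximately (1.6, -1.2), which lies in quadrant Q4. The divergence there is about +4, positive as expected for a source.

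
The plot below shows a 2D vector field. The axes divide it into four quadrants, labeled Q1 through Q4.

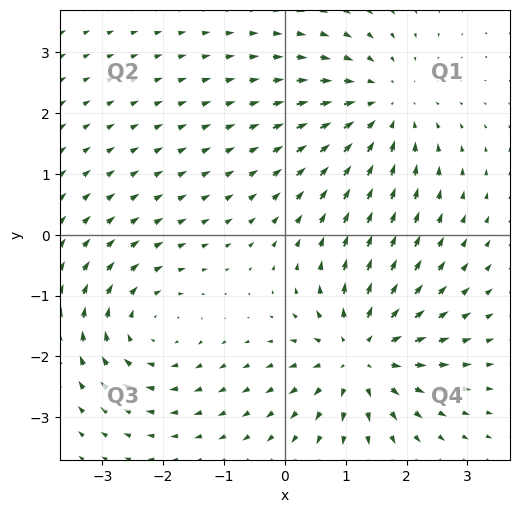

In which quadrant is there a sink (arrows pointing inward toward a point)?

Q1

The sink sits at approximately (1.6, 2.1), which lies in quadrant Q1. The divergence there is about -4, negative as expected for a sink.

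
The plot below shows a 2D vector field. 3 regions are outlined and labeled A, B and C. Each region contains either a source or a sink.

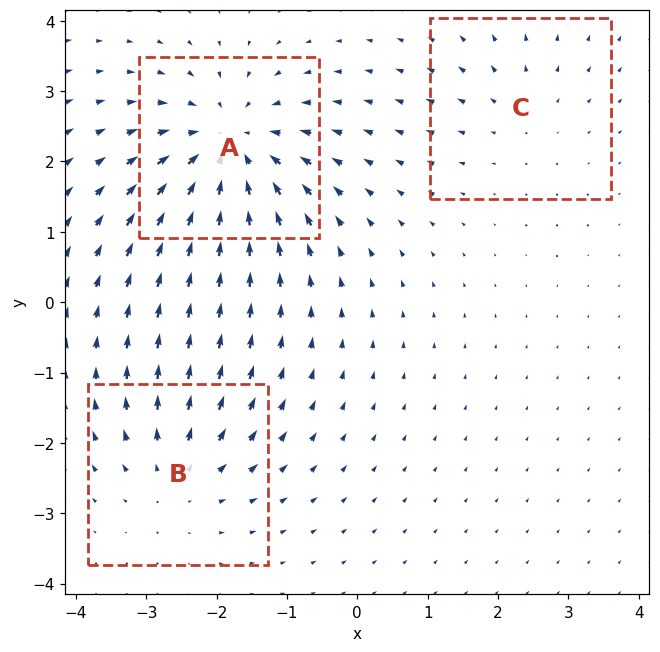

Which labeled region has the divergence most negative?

A

Divergence at each region's feature centre — A: about -5, B: about +3, C: about +2. Region A is most negative.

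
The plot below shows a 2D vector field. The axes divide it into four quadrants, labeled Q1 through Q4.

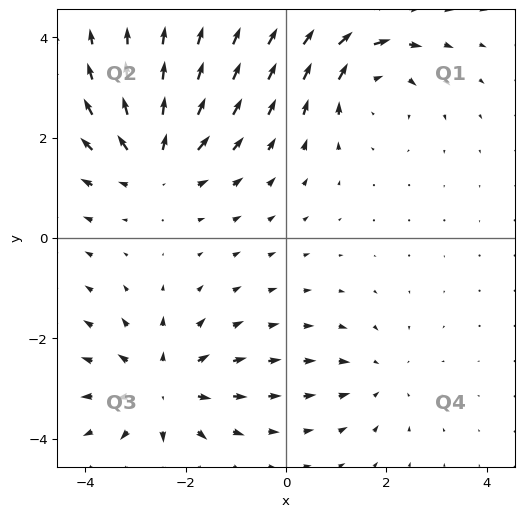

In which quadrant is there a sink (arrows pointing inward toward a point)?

Q4

The sink sits at approximately (1.8, -2.8), which lies in quadrant Q4. The divergence there is about -3, negative as expected for a sink.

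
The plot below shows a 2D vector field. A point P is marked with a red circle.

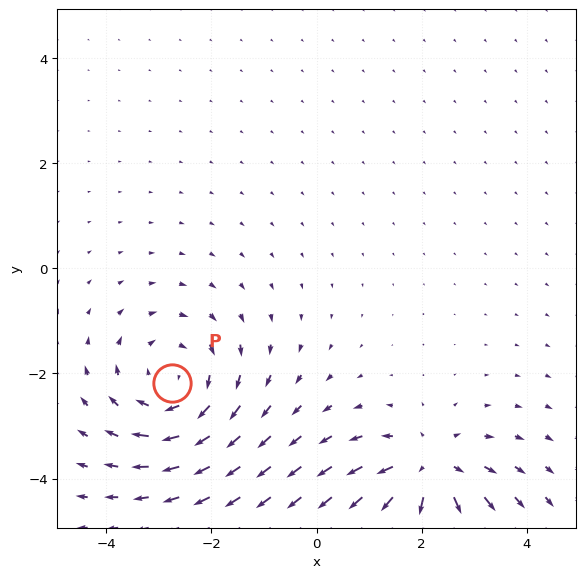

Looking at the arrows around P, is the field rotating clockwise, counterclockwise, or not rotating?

Near P at (-2.7, -2.2) the arrows circulate clockwise. The curl (z-component) there is about -4; negative curl means clockwise rotation.

clockwise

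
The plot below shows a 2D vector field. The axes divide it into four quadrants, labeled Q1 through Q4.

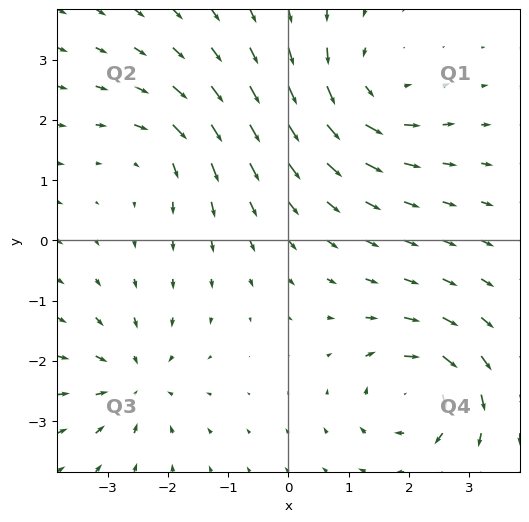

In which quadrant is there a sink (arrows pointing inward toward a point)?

Q3

The sink sits at approximately (-2.6, -2.3), which lies in quadrant Q3. The divergence there is about -4, negative as expected for a sink.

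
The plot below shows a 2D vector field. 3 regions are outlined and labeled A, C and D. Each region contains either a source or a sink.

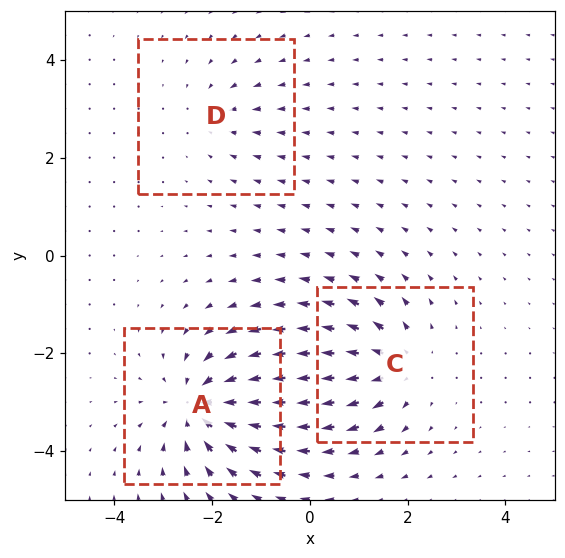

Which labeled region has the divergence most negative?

A

Divergence at each region's feature centre — A: about -5, C: about +4, D: about -2. Region A is most negative.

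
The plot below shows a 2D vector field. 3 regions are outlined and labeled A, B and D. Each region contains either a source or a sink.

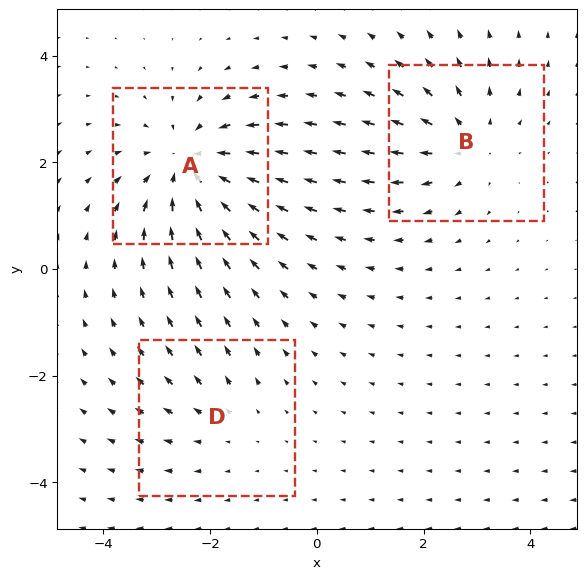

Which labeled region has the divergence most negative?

A

Divergence at each region's feature centre — A: about -4, B: about +3, D: about +2. Region A is most negative.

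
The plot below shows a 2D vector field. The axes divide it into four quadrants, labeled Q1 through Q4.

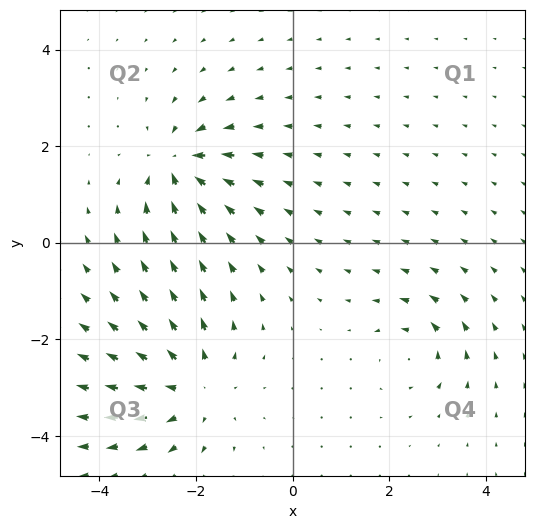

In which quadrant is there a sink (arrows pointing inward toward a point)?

Q2

The sink sits at approximately (-2.4, 1.6), which lies in quadrant Q2. The divergence there is about -6, negative as expected for a sink.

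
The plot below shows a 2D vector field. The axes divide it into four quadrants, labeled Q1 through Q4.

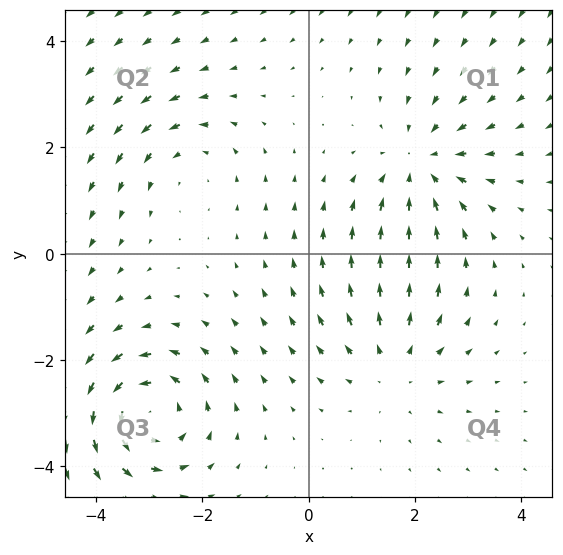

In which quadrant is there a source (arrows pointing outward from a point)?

Q4

The source sits at approximately (1.6, -2.1), which lies in quadrant Q4. The divergence there is about +2, positive as expected for a source.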